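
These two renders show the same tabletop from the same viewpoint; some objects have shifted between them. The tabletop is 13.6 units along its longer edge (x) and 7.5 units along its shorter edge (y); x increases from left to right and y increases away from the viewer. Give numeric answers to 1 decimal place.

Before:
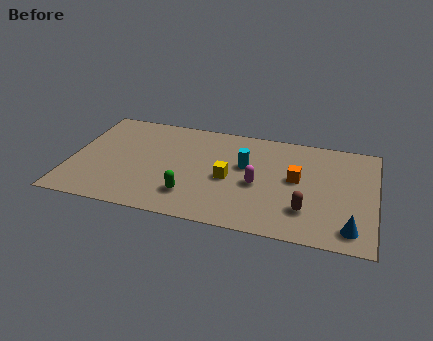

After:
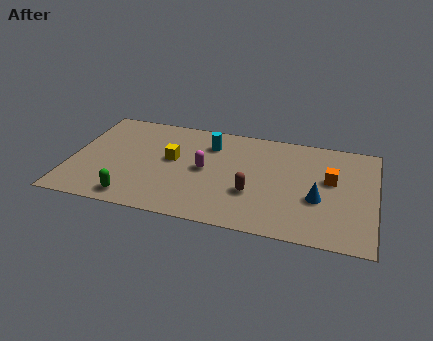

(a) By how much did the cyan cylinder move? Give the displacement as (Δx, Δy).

(-1.7, 1.2)

The cyan cylinder was at about (7.8, 4.5) and moved to about (6.1, 5.7).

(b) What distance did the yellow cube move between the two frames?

2.7

From (7.1, 3.4) to (4.5, 4.2), the yellow cube covered √(2.6² + 0.8²) ≈ 2.7 units.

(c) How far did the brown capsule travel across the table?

2.5

The brown capsule was near (10.6, 2.0) before and (8.2, 2.6) after, so it travelled √(2.4² + 0.6²) ≈ 2.5 units.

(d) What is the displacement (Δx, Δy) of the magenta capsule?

(-2.4, 0.5)

From the two frames, the magenta capsule sits at roughly (8.4, 3.3) before and (6.0, 3.8) after.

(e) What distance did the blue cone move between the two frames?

2.3

The blue cone moved from about (12.6, 1.2) to (11.1, 2.9), a distance of √(1.5² + 1.7²) ≈ 2.3.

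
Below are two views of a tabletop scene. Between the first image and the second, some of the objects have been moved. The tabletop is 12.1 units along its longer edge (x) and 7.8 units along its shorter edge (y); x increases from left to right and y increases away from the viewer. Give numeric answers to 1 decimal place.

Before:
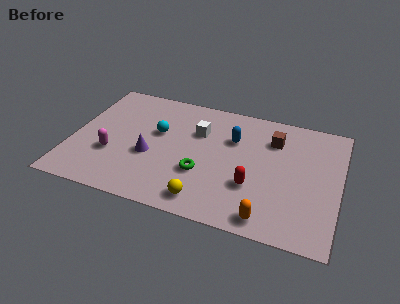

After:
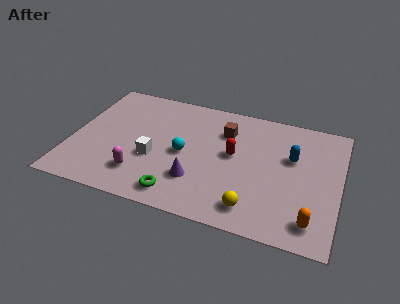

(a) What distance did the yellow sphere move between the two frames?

2.1

The yellow sphere was near (6.3, 1.1) before and (8.4, 1.3) after, so it travelled √(2.1² + 0.2²) ≈ 2.1 units.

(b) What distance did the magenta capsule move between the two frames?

1.7

The magenta capsule moved from about (1.9, 2.7) to (3.3, 1.8), a distance of √(1.4² + 0.9²) ≈ 1.7.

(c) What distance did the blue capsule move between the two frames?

2.7

From (7.2, 5.3) to (9.9, 4.9), the blue capsule covered √(2.7² + 0.4²) ≈ 2.7 units.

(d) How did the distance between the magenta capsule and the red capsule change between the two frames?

-1.7

Before: roughly 6.4 units apart; after: 4.7. That's 1.7 units closer together.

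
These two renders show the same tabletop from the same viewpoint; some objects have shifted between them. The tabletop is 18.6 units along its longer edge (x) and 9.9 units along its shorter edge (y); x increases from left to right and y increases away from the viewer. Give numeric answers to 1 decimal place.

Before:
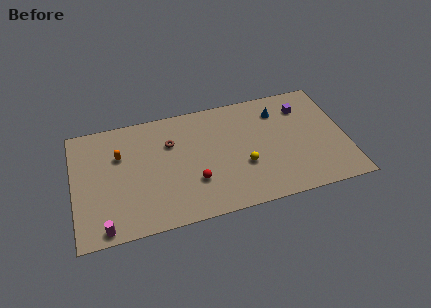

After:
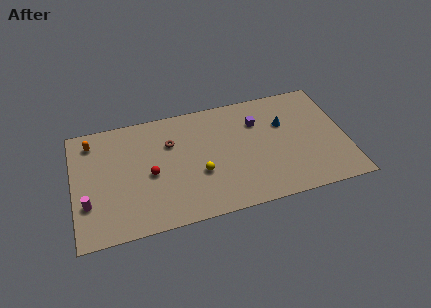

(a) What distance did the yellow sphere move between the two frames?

3.0

From (11.5, 3.6) to (8.5, 3.7), the yellow sphere covered √(3.0² + 0.1²) ≈ 3.0 units.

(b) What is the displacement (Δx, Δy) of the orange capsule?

(-1.8, 1.6)

The orange capsule was at about (3.2, 6.6) and moved to about (1.4, 8.2).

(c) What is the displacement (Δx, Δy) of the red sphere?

(-2.9, 1.4)

The red sphere was at about (8.1, 3.1) and moved to about (5.2, 4.5).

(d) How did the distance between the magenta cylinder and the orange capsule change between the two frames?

-0.7

They were about 5.8 units apart before and 5.1 after — 0.7 units closer together.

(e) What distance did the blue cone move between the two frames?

1.2

The blue cone moved from about (14.2, 7.7) to (14.5, 6.5), a distance of √(0.3² + 1.2²) ≈ 1.2.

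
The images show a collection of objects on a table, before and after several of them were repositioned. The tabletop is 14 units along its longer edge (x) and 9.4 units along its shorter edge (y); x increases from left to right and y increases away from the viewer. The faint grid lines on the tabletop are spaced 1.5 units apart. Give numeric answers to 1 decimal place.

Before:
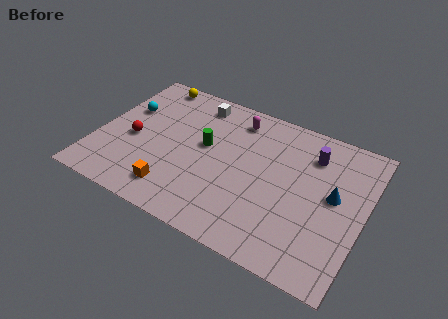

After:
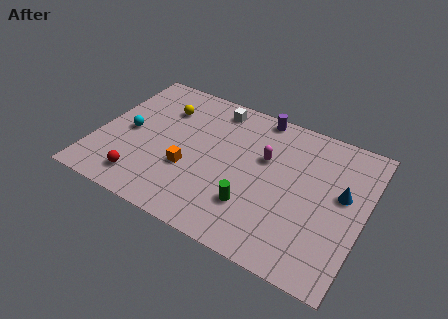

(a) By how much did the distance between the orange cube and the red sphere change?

-0.7

The distance was about 3.5 in the first image and 2.8 in the second, so they moved 0.7 units closer together.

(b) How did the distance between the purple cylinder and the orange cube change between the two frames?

-2.5

Before: roughly 8.5 units apart; after: 6.0. That's 2.5 units closer together.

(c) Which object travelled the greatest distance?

the green cylinder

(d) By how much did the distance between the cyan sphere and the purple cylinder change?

-2.3

The distance was about 9.9 in the first image and 7.6 in the second, so they moved 2.3 units closer together.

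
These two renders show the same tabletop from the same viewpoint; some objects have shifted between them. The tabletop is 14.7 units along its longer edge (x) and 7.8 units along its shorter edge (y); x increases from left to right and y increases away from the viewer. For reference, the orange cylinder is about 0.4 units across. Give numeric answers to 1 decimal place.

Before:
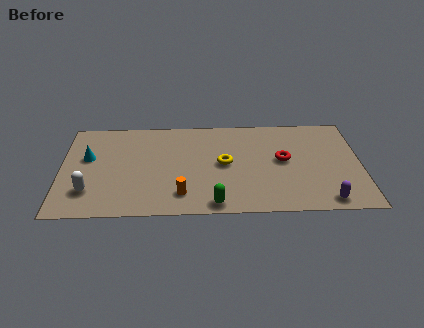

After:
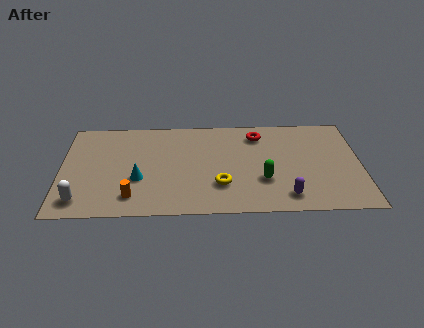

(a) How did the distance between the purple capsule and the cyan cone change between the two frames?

-4.8

They were about 12.2 units apart before and 7.4 after — 4.8 units closer together.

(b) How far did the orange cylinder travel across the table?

2.4

The orange cylinder moved from about (5.9, 1.6) to (3.5, 1.5), a distance of √(2.4² + 0.1²) ≈ 2.4.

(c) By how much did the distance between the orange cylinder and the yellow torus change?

+1.2

Before: roughly 3.2 units apart; after: 4.4. That's 1.2 units further apart.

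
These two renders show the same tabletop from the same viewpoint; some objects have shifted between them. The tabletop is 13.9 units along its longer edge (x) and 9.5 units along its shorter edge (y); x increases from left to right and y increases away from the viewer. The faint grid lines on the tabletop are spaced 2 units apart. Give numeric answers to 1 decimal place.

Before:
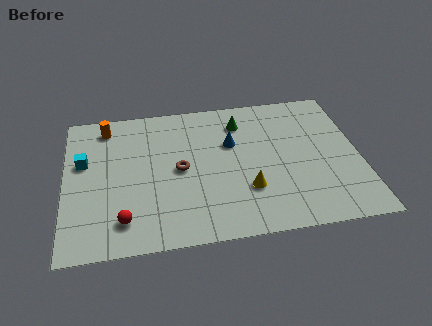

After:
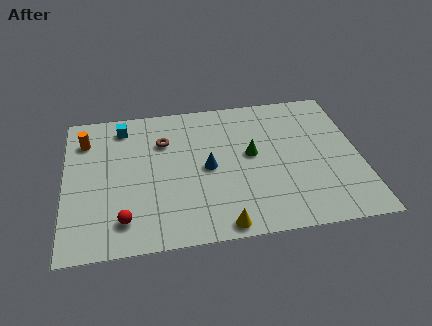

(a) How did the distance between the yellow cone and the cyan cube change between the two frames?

+0.3

Before: roughly 8.1 units apart; after: 8.4. That's 0.3 units further apart.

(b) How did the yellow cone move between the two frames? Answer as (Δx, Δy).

(-1.3, -2.1)

From the two frames, the yellow cone sits at roughly (8.5, 2.9) before and (7.2, 0.8) after.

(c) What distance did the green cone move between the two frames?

2.3

From (8.4, 7.5) to (8.8, 5.2), the green cone covered √(0.4² + 2.3²) ≈ 2.3 units.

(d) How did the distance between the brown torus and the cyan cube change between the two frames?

-2.3

The distance was about 4.6 in the first image and 2.3 in the second, so they moved 2.3 units closer together.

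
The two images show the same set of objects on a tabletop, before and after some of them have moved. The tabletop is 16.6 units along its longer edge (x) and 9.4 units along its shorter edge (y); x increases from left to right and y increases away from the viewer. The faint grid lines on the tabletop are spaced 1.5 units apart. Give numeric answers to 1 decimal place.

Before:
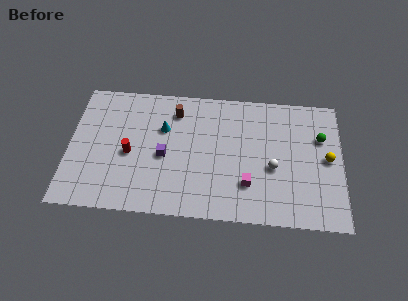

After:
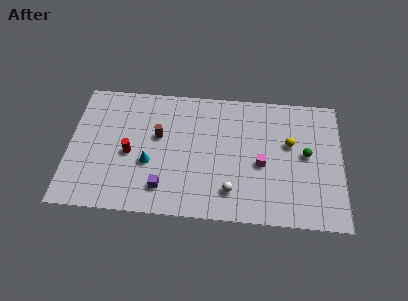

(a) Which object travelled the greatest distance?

the white sphere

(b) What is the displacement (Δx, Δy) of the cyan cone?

(-0.8, -2.6)

The cyan cone was at about (5.7, 6.2) and moved to about (4.9, 3.6).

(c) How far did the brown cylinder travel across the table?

2.1

The brown cylinder moved from about (6.4, 7.5) to (5.4, 5.6), a distance of √(1.0² + 1.9²) ≈ 2.1.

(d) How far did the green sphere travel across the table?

1.6

The green sphere moved from about (15.3, 6.3) to (14.4, 5.0), a distance of √(0.9² + 1.3²) ≈ 1.6.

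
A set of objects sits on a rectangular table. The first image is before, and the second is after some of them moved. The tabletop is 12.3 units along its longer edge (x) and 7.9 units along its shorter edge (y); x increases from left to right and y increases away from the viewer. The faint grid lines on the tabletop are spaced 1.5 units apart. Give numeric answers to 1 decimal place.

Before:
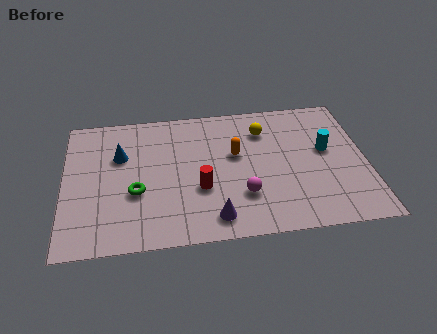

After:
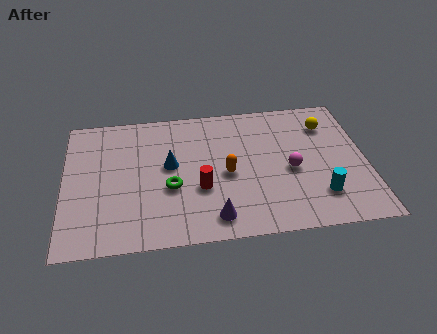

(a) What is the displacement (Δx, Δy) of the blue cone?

(2.0, -0.8)

The blue cone started near (2.3, 5.2) and ended near (4.3, 4.4).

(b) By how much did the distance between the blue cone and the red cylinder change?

-2.0

The distance was about 3.9 in the first image and 1.9 in the second, so they moved 2.0 units closer together.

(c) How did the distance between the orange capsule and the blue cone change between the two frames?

-2.3

The distance was about 4.7 in the first image and 2.4 in the second, so they moved 2.3 units closer together.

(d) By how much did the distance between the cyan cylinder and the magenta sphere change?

-2.2

The distance was about 4.1 in the first image and 1.9 in the second, so they moved 2.2 units closer together.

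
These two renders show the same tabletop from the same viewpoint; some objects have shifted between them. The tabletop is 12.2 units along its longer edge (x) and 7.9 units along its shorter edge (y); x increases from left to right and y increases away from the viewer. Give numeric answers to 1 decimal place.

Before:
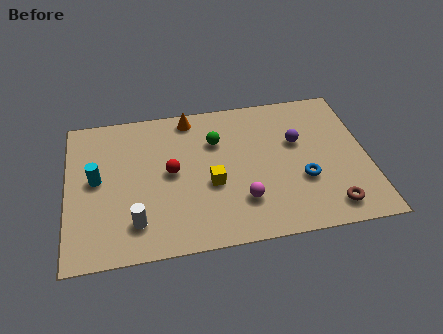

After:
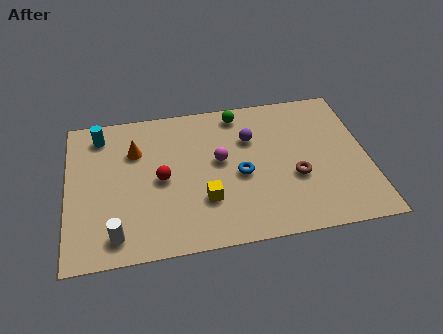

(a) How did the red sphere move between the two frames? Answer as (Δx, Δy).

(-0.4, -0.3)

The red sphere started near (4.2, 4.1) and ended near (3.8, 3.8).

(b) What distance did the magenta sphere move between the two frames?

2.4

The magenta sphere moved from about (7.0, 2.1) to (6.2, 4.4), a distance of √(0.8² + 2.3²) ≈ 2.4.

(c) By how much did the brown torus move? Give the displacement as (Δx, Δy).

(-1.3, 1.8)

The brown torus was at about (10.5, 1.2) and moved to about (9.2, 3.0).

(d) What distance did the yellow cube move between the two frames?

0.9

From (5.8, 3.2) to (5.5, 2.4), the yellow cube covered √(0.3² + 0.8²) ≈ 0.9 units.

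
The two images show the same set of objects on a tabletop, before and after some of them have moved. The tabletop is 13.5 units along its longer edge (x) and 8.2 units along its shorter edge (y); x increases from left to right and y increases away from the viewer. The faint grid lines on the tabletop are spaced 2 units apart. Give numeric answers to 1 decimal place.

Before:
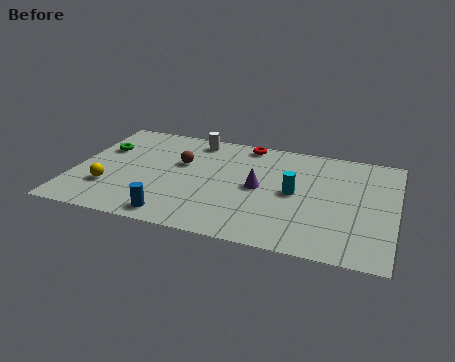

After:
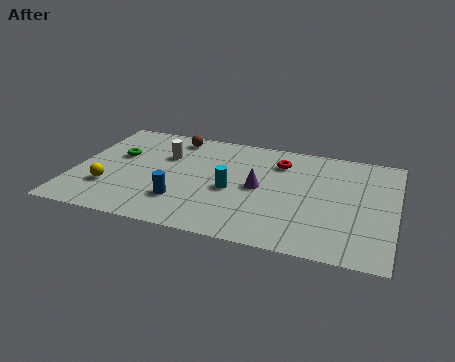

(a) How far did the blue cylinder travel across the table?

1.2

The blue cylinder moved from about (4.5, 1.0) to (4.7, 2.2), a distance of √(0.2² + 1.2²) ≈ 1.2.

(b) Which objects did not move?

the purple cone and the yellow sphere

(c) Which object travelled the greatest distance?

the cyan cylinder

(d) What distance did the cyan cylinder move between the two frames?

2.6

The cyan cylinder moved from about (9.3, 4.1) to (6.7, 3.6), a distance of √(2.6² + 0.5²) ≈ 2.6.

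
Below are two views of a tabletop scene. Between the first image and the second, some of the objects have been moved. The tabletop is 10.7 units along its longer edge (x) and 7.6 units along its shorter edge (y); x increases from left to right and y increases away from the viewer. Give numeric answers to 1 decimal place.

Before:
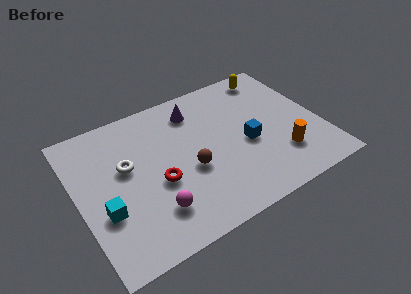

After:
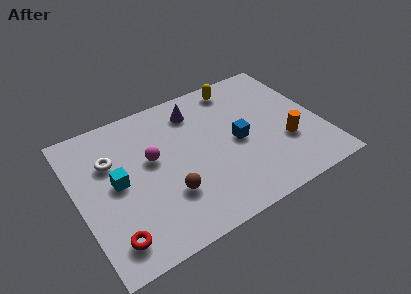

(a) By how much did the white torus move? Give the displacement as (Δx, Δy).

(-0.6, 0.6)

From the two frames, the white torus sits at roughly (2.2, 4.5) before and (1.6, 5.1) after.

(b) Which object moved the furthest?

the red torus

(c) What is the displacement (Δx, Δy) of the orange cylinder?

(0.3, 0.6)

The orange cylinder started near (8.7, 2.0) and ended near (9.0, 2.6).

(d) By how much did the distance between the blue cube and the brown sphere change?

+0.9

They were about 2.6 units apart before and 3.5 after — 0.9 units further apart.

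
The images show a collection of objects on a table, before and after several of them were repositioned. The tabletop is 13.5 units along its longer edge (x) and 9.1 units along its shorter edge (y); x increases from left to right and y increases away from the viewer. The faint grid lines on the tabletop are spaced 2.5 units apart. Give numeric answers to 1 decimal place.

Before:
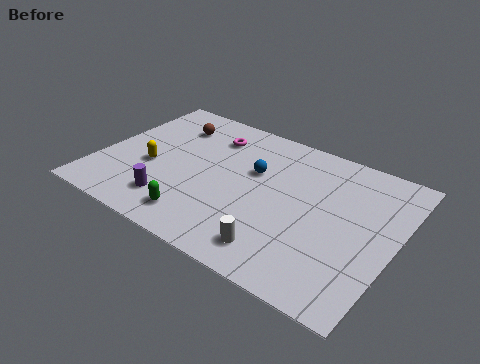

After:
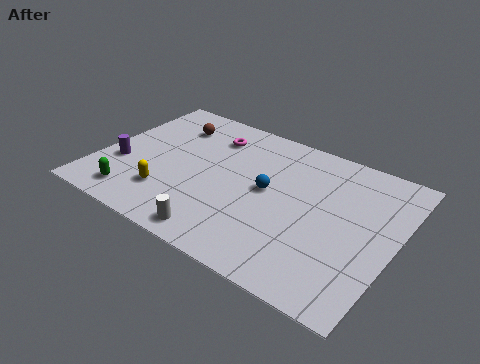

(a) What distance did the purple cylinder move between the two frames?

3.0

The purple cylinder was near (3.8, 1.9) before and (1.1, 3.2) after, so it travelled √(2.7² + 1.3²) ≈ 3.0 units.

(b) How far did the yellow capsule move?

1.8

The yellow capsule moved from about (2.4, 3.7) to (3.5, 2.3), a distance of √(1.1² + 1.4²) ≈ 1.8.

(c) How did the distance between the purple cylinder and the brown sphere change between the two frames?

-1.1

The distance was about 5.2 in the first image and 4.1 in the second, so they moved 1.1 units closer together.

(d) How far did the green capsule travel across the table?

3.0

The green capsule was near (5.1, 1.5) before and (2.1, 1.4) after, so it travelled √(3.0² + 0.1²) ≈ 3.0 units.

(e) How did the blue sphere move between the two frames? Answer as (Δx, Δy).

(0.8, -0.9)

The blue sphere started near (6.9, 5.7) and ended near (7.7, 4.8).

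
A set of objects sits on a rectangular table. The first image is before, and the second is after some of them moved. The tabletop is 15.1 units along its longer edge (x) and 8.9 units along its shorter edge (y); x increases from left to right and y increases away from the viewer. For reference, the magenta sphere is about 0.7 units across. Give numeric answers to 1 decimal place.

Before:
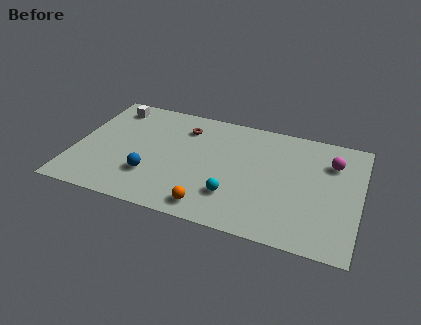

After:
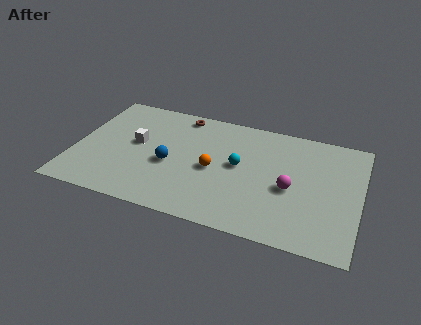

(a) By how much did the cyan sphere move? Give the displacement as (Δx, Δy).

(0.1, 2.4)

From the two frames, the cyan sphere sits at roughly (8.6, 2.4) before and (8.7, 4.8) after.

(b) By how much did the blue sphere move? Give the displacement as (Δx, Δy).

(0.9, 1.2)

The blue sphere was at about (4.2, 2.6) and moved to about (5.1, 3.8).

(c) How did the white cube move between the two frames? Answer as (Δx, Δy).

(1.6, -2.6)

The white cube was at about (1.6, 7.5) and moved to about (3.2, 4.9).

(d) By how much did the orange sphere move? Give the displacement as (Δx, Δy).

(-0.1, 2.9)

The orange sphere started near (7.5, 1.2) and ended near (7.4, 4.1).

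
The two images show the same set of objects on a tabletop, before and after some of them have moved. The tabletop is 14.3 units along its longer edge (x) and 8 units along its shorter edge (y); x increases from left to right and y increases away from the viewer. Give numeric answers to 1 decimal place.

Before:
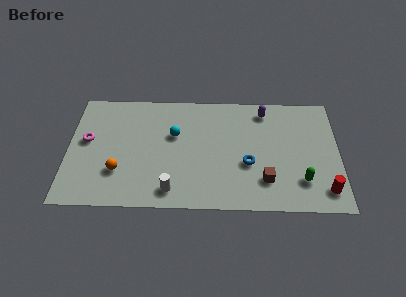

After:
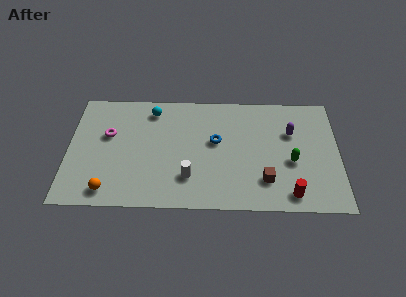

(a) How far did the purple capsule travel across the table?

2.1

The purple capsule was near (10.4, 6.8) before and (11.8, 5.3) after, so it travelled √(1.4² + 1.5²) ≈ 2.1 units.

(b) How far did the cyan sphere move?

2.1

The cyan sphere moved from about (5.6, 5.0) to (4.4, 6.7), a distance of √(1.2² + 1.7²) ≈ 2.1.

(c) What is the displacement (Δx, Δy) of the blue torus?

(-1.7, 1.5)

The blue torus started near (9.5, 3.1) and ended near (7.8, 4.6).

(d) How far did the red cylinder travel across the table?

1.8

The red cylinder was near (13.5, 1.4) before and (11.7, 1.1) after, so it travelled √(1.8² + 0.3²) ≈ 1.8 units.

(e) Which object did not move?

the brown cube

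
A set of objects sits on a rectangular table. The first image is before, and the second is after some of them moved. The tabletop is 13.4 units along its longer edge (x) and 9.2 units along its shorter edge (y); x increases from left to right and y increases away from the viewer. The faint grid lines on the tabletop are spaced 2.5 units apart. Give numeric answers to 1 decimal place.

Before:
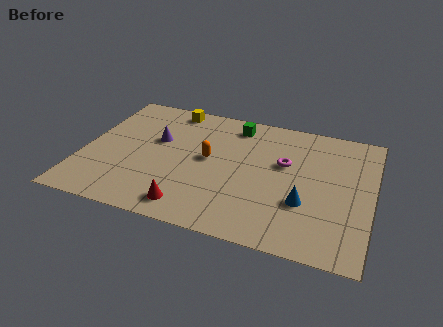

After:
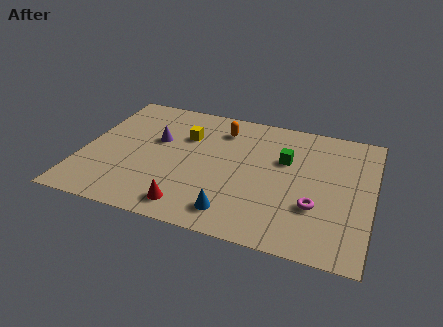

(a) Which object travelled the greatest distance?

the blue cone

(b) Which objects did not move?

the purple cone and the red cone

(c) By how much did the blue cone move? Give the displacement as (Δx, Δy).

(-3.1, -1.6)

From the two frames, the blue cone sits at roughly (10.4, 3.1) before and (7.3, 1.5) after.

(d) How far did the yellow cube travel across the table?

2.1

The yellow cube was near (3.7, 8.2) before and (4.6, 6.3) after, so it travelled √(0.9² + 1.9²) ≈ 2.1 units.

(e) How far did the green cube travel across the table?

3.1

The green cube was near (6.8, 7.8) before and (9.3, 5.9) after, so it travelled √(2.5² + 1.9²) ≈ 3.1 units.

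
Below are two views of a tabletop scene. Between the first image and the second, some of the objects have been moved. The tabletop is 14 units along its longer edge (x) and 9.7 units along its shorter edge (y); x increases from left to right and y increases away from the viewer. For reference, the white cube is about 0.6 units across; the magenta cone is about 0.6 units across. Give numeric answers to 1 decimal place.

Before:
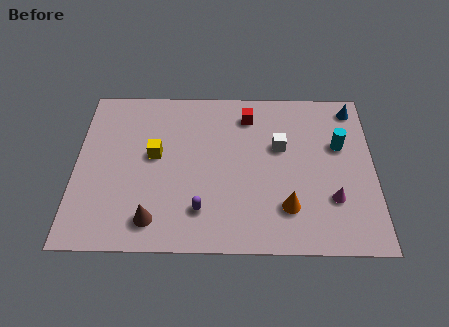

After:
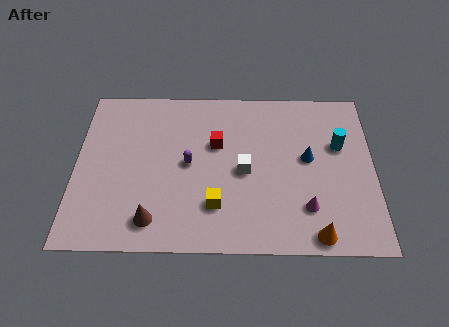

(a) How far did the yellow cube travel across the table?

4.1

The yellow cube moved from about (3.7, 5.4) to (6.6, 2.5), a distance of √(2.9² + 2.9²) ≈ 4.1.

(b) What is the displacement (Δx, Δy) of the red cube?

(-1.5, -1.8)

The red cube started near (8.1, 7.9) and ended near (6.6, 6.1).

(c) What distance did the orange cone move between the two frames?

2.0

The orange cone was near (9.9, 2.4) before and (11.2, 0.9) after, so it travelled √(1.3² + 1.5²) ≈ 2.0 units.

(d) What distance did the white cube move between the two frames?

2.3

From (9.6, 6.0) to (7.9, 4.5), the white cube covered √(1.7² + 1.5²) ≈ 2.3 units.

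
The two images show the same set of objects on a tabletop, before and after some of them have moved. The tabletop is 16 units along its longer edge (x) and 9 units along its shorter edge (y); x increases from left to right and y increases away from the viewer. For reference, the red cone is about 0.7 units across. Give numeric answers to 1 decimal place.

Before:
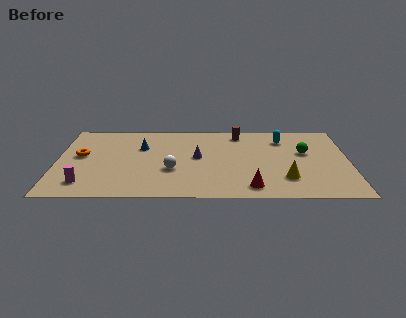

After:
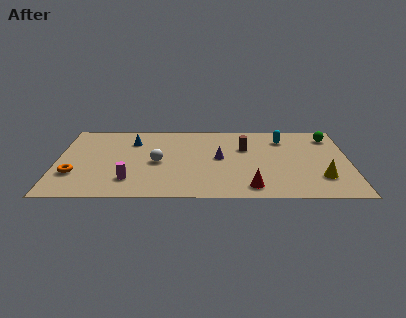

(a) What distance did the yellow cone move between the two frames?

1.9

The yellow cone was near (12.5, 2.3) before and (14.4, 2.4) after, so it travelled √(1.9² + 0.1²) ≈ 1.9 units.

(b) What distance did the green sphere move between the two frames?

2.4

The green sphere was near (13.6, 5.4) before and (15.0, 7.3) after, so it travelled √(1.4² + 1.9²) ≈ 2.4 units.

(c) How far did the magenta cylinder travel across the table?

2.4

The magenta cylinder moved from about (1.6, 1.7) to (4.0, 2.1), a distance of √(2.4² + 0.4²) ≈ 2.4.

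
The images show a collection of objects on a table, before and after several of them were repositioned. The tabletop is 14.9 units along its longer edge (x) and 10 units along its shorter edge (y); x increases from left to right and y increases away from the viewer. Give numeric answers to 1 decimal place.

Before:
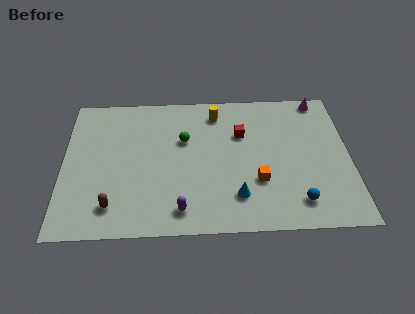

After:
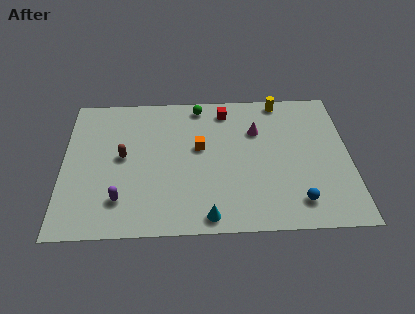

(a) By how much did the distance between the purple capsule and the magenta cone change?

-2.1

The distance was about 10.6 in the first image and 8.5 in the second, so they moved 2.1 units closer together.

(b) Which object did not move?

the blue sphere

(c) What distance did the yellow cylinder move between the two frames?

3.5

From (8.0, 8.3) to (11.4, 9.1), the yellow cylinder covered √(3.4² + 0.8²) ≈ 3.5 units.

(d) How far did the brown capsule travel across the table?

3.4

The brown capsule moved from about (2.6, 1.9) to (3.1, 5.3), a distance of √(0.5² + 3.4²) ≈ 3.4.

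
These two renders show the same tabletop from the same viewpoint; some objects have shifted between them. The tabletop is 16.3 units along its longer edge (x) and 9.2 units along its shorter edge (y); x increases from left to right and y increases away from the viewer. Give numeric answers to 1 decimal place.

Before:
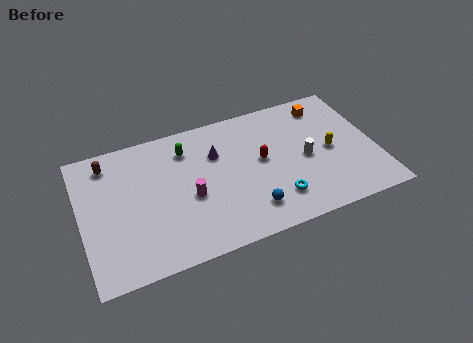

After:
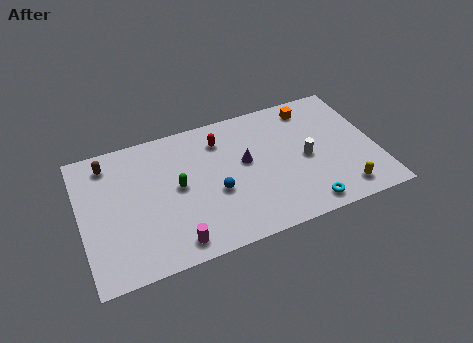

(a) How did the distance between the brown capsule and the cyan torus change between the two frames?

+1.8

They were about 10.4 units apart before and 12.2 after — 1.8 units further apart.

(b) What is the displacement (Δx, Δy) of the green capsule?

(-0.7, -2.4)

The green capsule was at about (6.0, 7.2) and moved to about (5.3, 4.8).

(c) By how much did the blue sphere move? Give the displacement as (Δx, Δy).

(-1.7, 1.8)

From the two frames, the blue sphere sits at roughly (9.0, 1.9) before and (7.3, 3.7) after.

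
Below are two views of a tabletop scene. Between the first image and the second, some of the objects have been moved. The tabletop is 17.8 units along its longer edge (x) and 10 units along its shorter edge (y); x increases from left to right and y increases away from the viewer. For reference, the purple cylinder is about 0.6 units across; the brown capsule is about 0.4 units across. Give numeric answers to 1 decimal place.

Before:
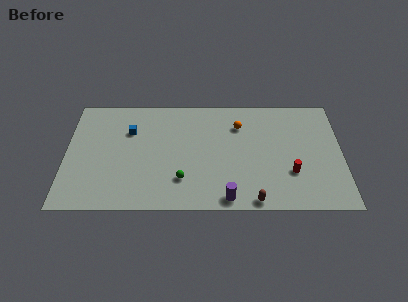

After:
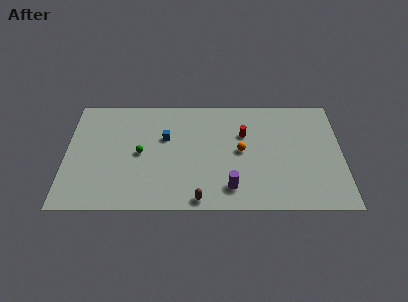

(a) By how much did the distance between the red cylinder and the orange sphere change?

-3.8

Before: roughly 5.3 units apart; after: 1.5. That's 3.8 units closer together.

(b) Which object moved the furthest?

the red cylinder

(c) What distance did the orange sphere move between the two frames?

2.3

The orange sphere was near (11.2, 7.4) before and (11.3, 5.1) after, so it travelled √(0.1² + 2.3²) ≈ 2.3 units.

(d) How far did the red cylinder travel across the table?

4.5

From (14.5, 3.2) to (11.5, 6.6), the red cylinder covered √(3.0² + 3.4²) ≈ 4.5 units.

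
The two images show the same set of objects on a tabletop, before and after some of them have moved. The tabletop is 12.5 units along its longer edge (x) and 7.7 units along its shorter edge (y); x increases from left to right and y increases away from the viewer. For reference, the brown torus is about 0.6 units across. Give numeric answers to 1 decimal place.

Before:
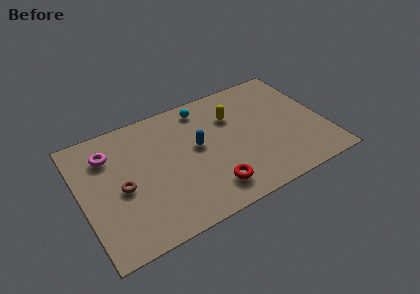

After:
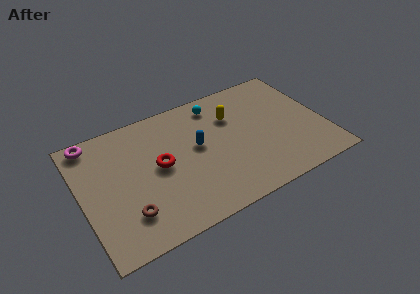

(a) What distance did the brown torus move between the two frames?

1.6

The brown torus was near (2.0, 3.5) before and (2.1, 1.9) after, so it travelled √(0.1² + 1.6²) ≈ 1.6 units.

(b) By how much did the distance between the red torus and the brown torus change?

-1.9

The distance was about 4.7 in the first image and 2.8 in the second, so they moved 1.9 units closer together.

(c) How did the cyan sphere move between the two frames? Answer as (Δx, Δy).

(0.7, -0.1)

From the two frames, the cyan sphere sits at roughly (6.6, 6.6) before and (7.3, 6.5) after.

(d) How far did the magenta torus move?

1.3

From (1.6, 5.8) to (0.9, 6.9), the magenta torus covered √(0.7² + 1.1²) ≈ 1.3 units.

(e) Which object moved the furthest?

the red torus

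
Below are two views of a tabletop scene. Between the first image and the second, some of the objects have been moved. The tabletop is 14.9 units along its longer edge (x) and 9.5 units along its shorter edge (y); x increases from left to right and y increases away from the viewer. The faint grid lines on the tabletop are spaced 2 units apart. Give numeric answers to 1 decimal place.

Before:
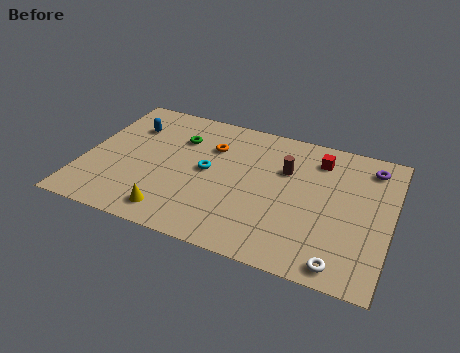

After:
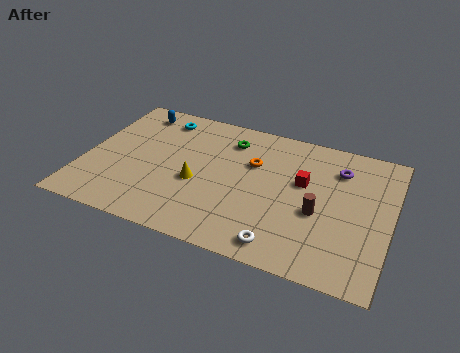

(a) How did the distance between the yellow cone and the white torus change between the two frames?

-2.9

Before: roughly 8.1 units apart; after: 5.2. That's 2.9 units closer together.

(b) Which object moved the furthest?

the cyan torus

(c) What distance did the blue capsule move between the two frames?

1.2

From (1.9, 6.9) to (2.0, 8.1), the blue capsule covered √(0.1² + 1.2²) ≈ 1.2 units.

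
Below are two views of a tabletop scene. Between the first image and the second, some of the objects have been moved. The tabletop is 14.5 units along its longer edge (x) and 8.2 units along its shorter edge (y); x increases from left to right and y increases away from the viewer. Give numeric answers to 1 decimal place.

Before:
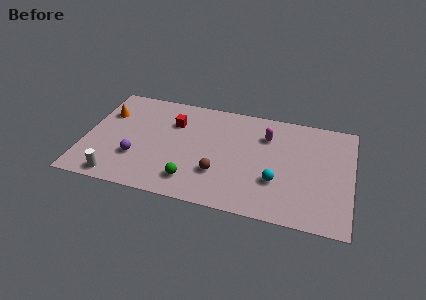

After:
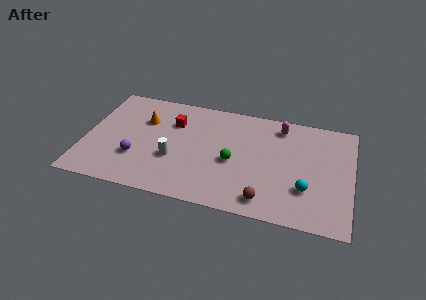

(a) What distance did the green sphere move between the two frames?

2.9

From (6.0, 1.6) to (8.1, 3.6), the green sphere covered √(2.1² + 2.0²) ≈ 2.9 units.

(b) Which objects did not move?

the purple sphere and the red cube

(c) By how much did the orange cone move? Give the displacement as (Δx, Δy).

(2.1, -0.1)

From the two frames, the orange cone sits at roughly (1.0, 5.7) before and (3.1, 5.6) after.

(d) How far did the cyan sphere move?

1.6

From (10.5, 2.7) to (12.1, 2.5), the cyan sphere covered √(1.6² + 0.2²) ≈ 1.6 units.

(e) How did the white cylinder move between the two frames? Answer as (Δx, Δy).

(2.9, 2.1)

From the two frames, the white cylinder sits at roughly (2.0, 0.9) before and (4.9, 3.0) after.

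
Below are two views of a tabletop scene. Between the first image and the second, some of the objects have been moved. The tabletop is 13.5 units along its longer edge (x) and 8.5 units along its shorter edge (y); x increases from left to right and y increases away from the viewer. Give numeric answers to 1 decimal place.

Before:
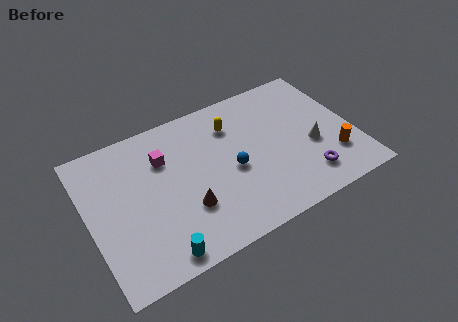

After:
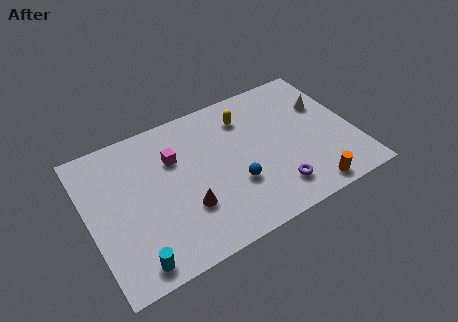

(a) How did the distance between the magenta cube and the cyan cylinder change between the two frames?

+0.3

They were about 5.2 units apart before and 5.5 after — 0.3 units further apart.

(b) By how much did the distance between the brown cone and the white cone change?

+1.5

The distance was about 6.6 in the first image and 8.1 in the second, so they moved 1.5 units further apart.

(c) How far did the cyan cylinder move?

1.2

The cyan cylinder moved from about (3.0, 0.9) to (1.8, 1.0), a distance of √(1.2² + 0.1²) ≈ 1.2.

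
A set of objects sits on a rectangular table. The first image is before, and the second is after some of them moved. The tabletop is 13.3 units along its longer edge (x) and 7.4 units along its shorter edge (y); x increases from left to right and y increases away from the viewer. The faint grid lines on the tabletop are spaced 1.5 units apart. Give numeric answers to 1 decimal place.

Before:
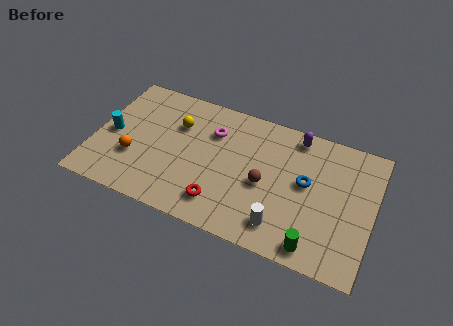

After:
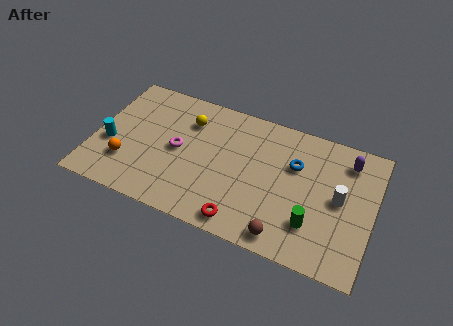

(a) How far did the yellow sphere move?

0.6

From (3.8, 5.1) to (4.3, 5.5), the yellow sphere covered √(0.5² + 0.4²) ≈ 0.6 units.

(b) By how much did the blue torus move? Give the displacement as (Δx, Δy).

(-0.6, 0.8)

The blue torus started near (10.1, 4.1) and ended near (9.5, 4.9).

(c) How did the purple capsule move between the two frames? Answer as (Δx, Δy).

(2.5, -0.5)

The purple capsule started near (9.4, 6.5) and ended near (11.9, 6.0).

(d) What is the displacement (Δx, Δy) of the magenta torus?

(-1.5, -1.6)

The magenta torus started near (5.5, 5.3) and ended near (4.0, 3.7).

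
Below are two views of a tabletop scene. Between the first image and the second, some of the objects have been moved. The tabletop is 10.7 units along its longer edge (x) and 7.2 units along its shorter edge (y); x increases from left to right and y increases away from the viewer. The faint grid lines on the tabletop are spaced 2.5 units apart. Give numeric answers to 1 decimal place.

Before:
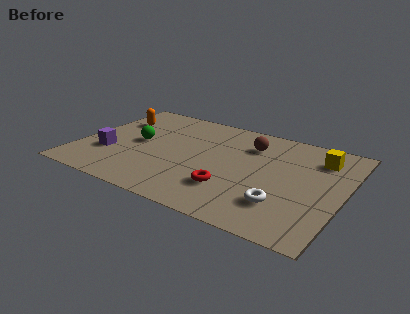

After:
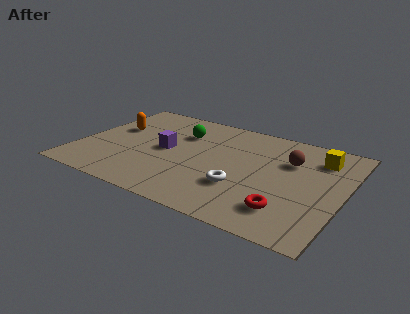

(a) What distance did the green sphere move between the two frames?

2.1

The green sphere moved from about (2.3, 3.7) to (3.9, 5.1), a distance of √(1.6² + 1.4²) ≈ 2.1.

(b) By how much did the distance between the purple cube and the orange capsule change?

-0.3

They were about 2.7 units apart before and 2.4 after — 0.3 units closer together.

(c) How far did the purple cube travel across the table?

2.5

From (1.3, 2.4) to (3.5, 3.6), the purple cube covered √(2.2² + 1.2²) ≈ 2.5 units.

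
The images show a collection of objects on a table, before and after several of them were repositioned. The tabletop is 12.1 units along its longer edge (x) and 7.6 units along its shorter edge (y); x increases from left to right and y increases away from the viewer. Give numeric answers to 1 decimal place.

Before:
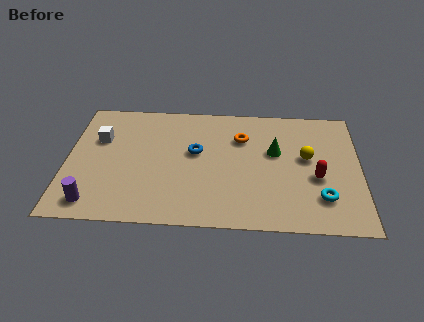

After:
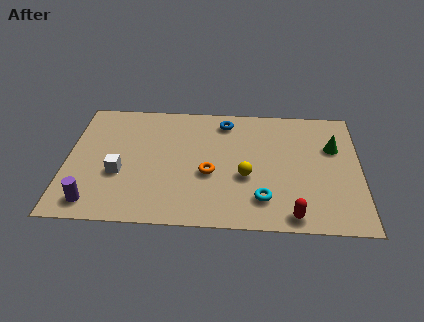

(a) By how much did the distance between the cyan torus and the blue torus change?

-0.8

Before: roughly 5.8 units apart; after: 5.0. That's 0.8 units closer together.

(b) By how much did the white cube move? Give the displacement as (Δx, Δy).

(0.9, -2.1)

From the two frames, the white cube sits at roughly (1.3, 5.0) before and (2.2, 2.9) after.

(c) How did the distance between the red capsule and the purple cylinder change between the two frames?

-1.2

Before: roughly 9.3 units apart; after: 8.1. That's 1.2 units closer together.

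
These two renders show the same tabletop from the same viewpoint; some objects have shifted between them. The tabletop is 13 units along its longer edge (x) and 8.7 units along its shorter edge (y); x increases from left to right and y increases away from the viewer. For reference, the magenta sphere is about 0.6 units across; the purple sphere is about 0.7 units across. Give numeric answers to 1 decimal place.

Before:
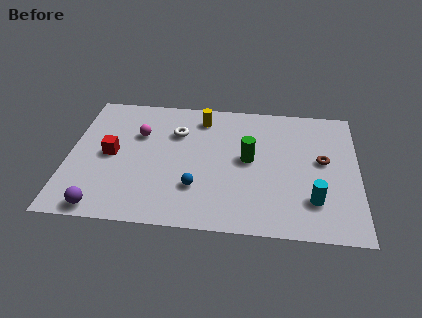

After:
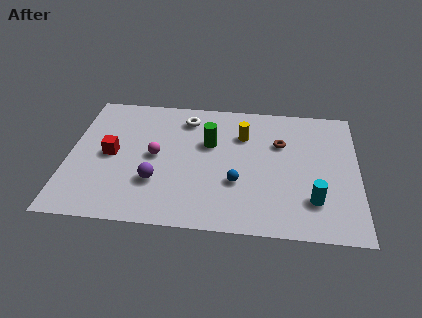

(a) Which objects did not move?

the cyan cylinder and the red cube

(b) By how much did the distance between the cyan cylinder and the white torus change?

+0.3

Before: roughly 7.3 units apart; after: 7.6. That's 0.3 units further apart.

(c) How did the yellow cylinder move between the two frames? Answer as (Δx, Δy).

(1.9, -1.0)

The yellow cylinder started near (5.9, 7.2) and ended near (7.8, 6.2).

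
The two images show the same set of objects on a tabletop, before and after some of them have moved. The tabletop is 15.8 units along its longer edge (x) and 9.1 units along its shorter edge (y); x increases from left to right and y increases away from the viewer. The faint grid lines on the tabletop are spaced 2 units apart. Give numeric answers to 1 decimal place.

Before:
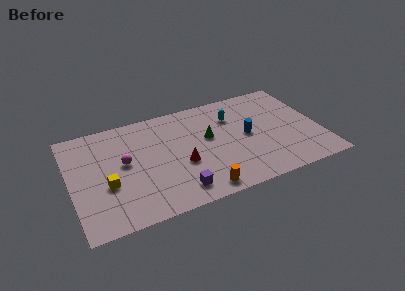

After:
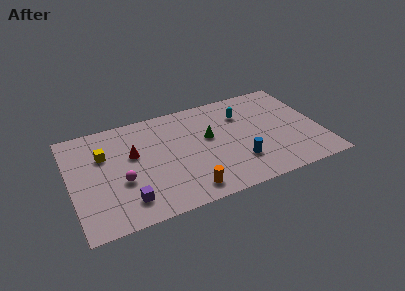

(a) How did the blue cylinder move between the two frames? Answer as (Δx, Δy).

(-0.8, -2.1)

The blue cylinder started near (11.2, 4.6) and ended near (10.4, 2.5).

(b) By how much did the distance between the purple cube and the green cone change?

+2.0

The distance was about 4.5 in the first image and 6.5 in the second, so they moved 2.0 units further apart.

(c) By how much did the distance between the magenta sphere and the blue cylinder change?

-0.4

The distance was about 7.8 in the first image and 7.4 in the second, so they moved 0.4 units closer together.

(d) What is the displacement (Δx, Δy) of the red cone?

(-2.9, 1.9)

The red cone started near (6.9, 3.6) and ended near (4.0, 5.5).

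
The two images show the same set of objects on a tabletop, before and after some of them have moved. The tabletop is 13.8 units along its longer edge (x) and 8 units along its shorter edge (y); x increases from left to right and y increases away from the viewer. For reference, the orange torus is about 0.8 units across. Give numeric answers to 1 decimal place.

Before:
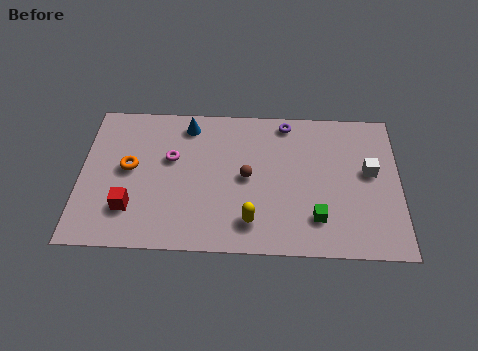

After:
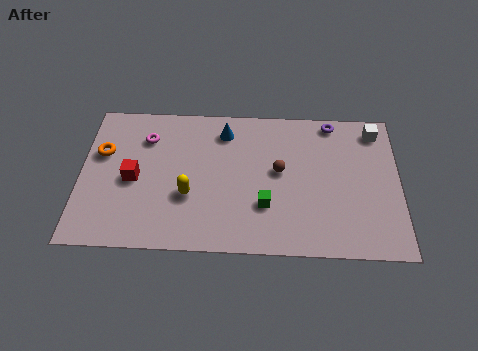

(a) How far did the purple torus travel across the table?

2.0

The purple torus was near (8.9, 7.1) before and (10.9, 7.2) after, so it travelled √(2.0² + 0.1²) ≈ 2.0 units.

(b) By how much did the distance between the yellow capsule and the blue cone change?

-2.0

The distance was about 5.9 in the first image and 3.9 in the second, so they moved 2.0 units closer together.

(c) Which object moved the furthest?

the yellow capsule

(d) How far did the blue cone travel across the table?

1.6

The blue cone was near (4.6, 6.8) before and (6.2, 6.5) after, so it travelled √(1.6² + 0.3²) ≈ 1.6 units.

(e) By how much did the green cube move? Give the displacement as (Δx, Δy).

(-2.2, 0.6)

The green cube started near (10.2, 1.9) and ended near (8.0, 2.5).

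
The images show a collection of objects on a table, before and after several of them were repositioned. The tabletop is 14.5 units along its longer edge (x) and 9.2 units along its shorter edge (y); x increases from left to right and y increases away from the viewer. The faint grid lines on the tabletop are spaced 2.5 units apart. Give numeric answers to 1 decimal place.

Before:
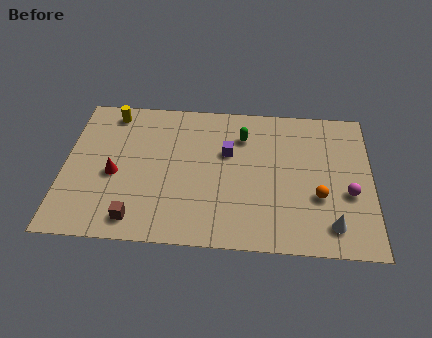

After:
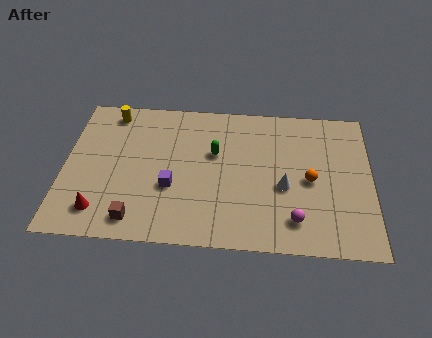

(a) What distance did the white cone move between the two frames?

3.1

The white cone was near (12.6, 1.6) before and (10.4, 3.8) after, so it travelled √(2.2² + 2.2²) ≈ 3.1 units.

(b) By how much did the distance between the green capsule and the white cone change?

-3.0

They were about 6.8 units apart before and 3.8 after — 3.0 units closer together.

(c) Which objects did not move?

the yellow cylinder and the brown cube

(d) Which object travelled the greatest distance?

the purple cube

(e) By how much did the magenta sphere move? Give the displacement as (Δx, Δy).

(-2.5, -1.8)

The magenta sphere started near (13.4, 3.6) and ended near (10.9, 1.8).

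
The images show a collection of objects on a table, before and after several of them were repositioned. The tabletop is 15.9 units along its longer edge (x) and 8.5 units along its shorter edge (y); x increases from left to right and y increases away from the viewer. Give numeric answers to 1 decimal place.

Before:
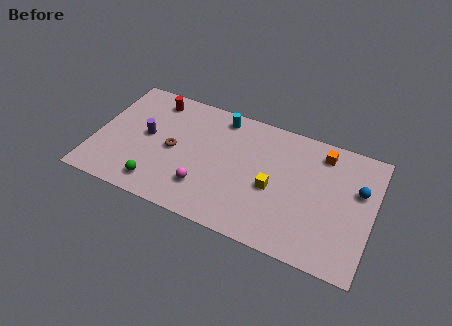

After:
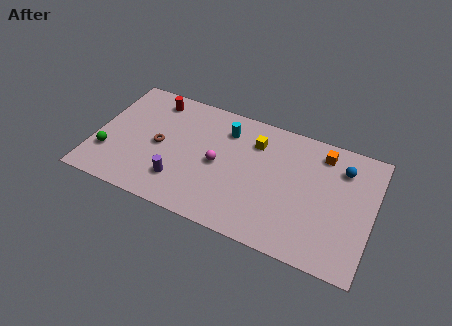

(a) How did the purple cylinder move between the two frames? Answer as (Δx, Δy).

(2.2, -2.4)

The purple cylinder was at about (2.9, 4.5) and moved to about (5.1, 2.1).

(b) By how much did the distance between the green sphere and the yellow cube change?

+2.2

Before: roughly 6.8 units apart; after: 9.0. That's 2.2 units further apart.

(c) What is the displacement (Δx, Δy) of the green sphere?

(-3.0, 1.1)

The green sphere started near (3.9, 1.4) and ended near (0.9, 2.5).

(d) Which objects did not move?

the orange cube and the red cylinder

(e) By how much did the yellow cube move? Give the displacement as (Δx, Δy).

(-1.3, 2.7)

The yellow cube was at about (10.3, 3.7) and moved to about (9.0, 6.4).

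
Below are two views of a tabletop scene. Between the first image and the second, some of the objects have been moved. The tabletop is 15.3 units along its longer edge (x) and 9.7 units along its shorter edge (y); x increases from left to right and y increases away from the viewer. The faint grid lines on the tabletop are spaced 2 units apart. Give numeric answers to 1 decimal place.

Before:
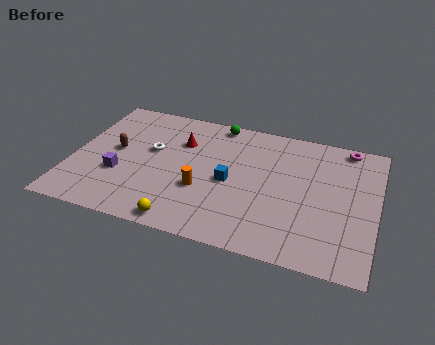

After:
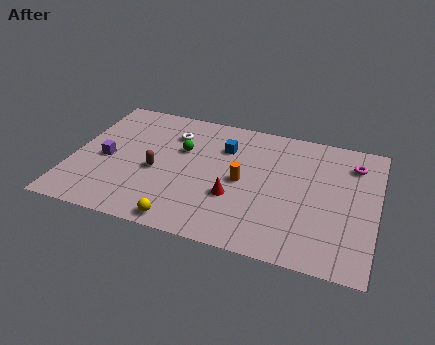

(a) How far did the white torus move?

1.8

The white torus was near (3.9, 5.7) before and (4.8, 7.3) after, so it travelled √(0.9² + 1.6²) ≈ 1.8 units.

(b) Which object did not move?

the yellow sphere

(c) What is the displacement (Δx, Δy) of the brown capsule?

(2.2, -1.0)

The brown capsule was at about (2.1, 5.2) and moved to about (4.3, 4.2).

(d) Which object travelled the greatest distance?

the red cone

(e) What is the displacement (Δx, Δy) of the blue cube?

(-0.5, 2.5)

From the two frames, the blue cube sits at roughly (8.0, 4.5) before and (7.5, 7.0) after.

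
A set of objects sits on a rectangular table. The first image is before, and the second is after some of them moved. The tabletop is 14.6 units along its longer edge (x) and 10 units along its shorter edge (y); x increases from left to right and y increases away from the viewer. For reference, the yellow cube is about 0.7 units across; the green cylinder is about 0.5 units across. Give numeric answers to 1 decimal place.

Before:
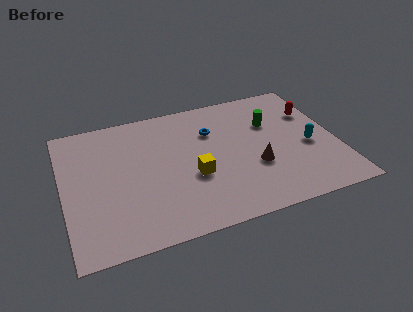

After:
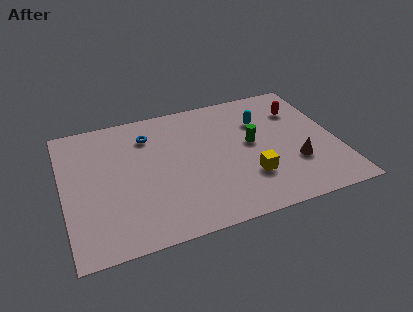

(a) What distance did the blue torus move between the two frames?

3.5

The blue torus moved from about (8.1, 7.0) to (4.7, 7.7), a distance of √(3.4² + 0.7²) ≈ 3.5.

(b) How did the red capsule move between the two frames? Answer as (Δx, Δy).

(-0.7, 0.4)

From the two frames, the red capsule sits at roughly (13.6, 6.9) before and (12.9, 7.3) after.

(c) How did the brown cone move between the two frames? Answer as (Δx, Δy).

(2.1, -0.4)

From the two frames, the brown cone sits at roughly (10.1, 3.6) before and (12.2, 3.2) after.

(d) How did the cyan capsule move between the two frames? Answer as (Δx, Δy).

(-2.3, 2.7)

From the two frames, the cyan capsule sits at roughly (13.1, 4.3) before and (10.8, 7.0) after.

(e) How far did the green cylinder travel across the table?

1.8

The green cylinder was near (11.3, 6.7) before and (10.1, 5.4) after, so it travelled √(1.2² + 1.3²) ≈ 1.8 units.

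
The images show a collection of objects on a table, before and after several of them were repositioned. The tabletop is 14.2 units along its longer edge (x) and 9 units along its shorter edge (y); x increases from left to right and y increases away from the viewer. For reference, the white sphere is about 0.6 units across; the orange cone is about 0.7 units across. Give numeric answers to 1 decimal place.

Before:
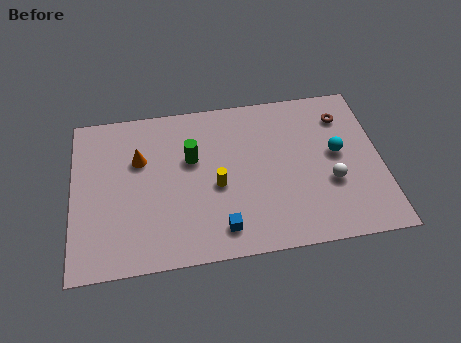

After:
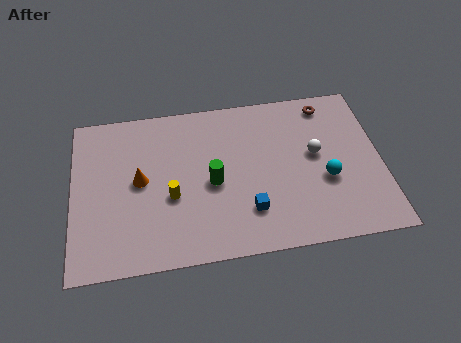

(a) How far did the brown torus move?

1.1

The brown torus was near (12.6, 7.0) before and (11.9, 7.8) after, so it travelled √(0.7² + 0.8²) ≈ 1.1 units.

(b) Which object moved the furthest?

the yellow cylinder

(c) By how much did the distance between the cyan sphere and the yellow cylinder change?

+1.4

The distance was about 5.7 in the first image and 7.1 in the second, so they moved 1.4 units further apart.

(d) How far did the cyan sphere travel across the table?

1.5

The cyan sphere moved from about (12.2, 4.9) to (11.6, 3.5), a distance of √(0.6² + 1.4²) ≈ 1.5.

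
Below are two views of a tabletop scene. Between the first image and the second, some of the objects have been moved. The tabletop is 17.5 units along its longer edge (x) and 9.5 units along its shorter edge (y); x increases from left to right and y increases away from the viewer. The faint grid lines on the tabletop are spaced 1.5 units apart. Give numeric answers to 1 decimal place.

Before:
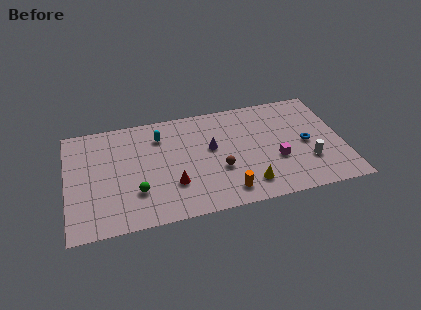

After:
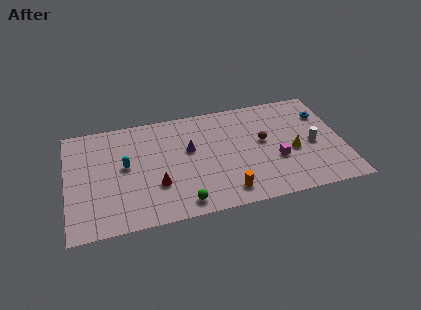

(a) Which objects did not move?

the orange cylinder and the magenta cube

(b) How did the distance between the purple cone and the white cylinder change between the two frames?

+1.4

They were about 6.5 units apart before and 7.9 after — 1.4 units further apart.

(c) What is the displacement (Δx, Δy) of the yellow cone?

(3.0, 2.2)

From the two frames, the yellow cone sits at roughly (11.3, 1.8) before and (14.3, 4.0) after.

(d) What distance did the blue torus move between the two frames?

2.7

The blue torus was near (15.2, 4.5) before and (16.5, 6.9) after, so it travelled √(1.3² + 2.4²) ≈ 2.7 units.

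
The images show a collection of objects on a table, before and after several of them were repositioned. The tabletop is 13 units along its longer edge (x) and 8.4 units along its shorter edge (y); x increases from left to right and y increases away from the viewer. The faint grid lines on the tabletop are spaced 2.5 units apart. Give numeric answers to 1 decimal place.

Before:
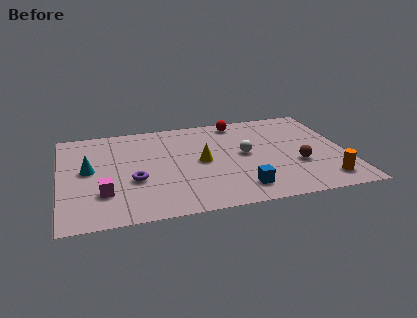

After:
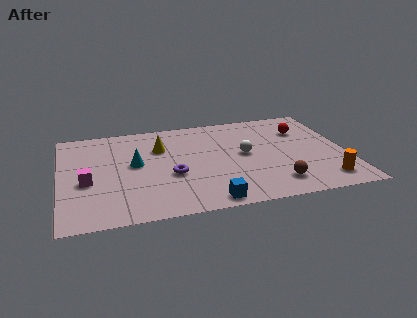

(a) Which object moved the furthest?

the red sphere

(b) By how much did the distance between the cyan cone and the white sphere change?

-2.1

They were about 7.1 units apart before and 5.0 after — 2.1 units closer together.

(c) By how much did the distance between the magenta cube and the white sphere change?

+0.5

The distance was about 6.8 in the first image and 7.3 in the second, so they moved 0.5 units further apart.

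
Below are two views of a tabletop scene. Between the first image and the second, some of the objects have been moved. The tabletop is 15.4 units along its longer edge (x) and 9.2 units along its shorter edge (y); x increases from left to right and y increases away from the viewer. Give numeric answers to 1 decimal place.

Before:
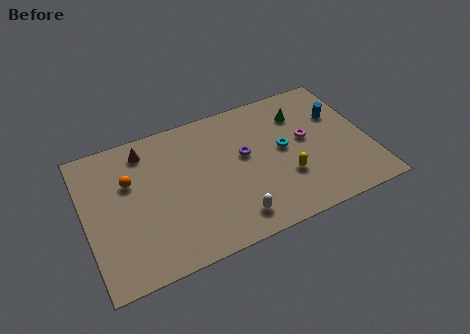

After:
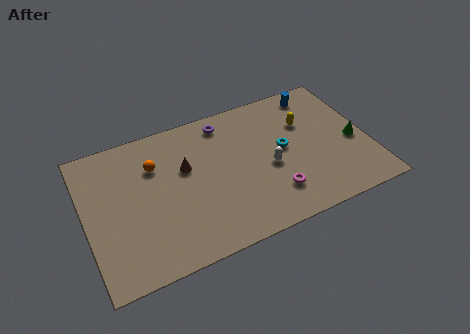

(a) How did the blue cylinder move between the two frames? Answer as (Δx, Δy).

(-0.9, 1.9)

The blue cylinder was at about (14.0, 6.1) and moved to about (13.1, 8.0).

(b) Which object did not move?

the cyan torus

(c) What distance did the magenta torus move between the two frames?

3.6

The magenta torus moved from about (12.1, 5.1) to (9.9, 2.2), a distance of √(2.2² + 2.9²) ≈ 3.6.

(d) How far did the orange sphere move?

1.5

The orange sphere moved from about (2.5, 6.0) to (3.9, 6.5), a distance of √(1.4² + 0.5²) ≈ 1.5.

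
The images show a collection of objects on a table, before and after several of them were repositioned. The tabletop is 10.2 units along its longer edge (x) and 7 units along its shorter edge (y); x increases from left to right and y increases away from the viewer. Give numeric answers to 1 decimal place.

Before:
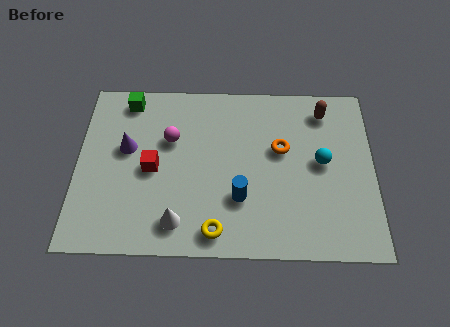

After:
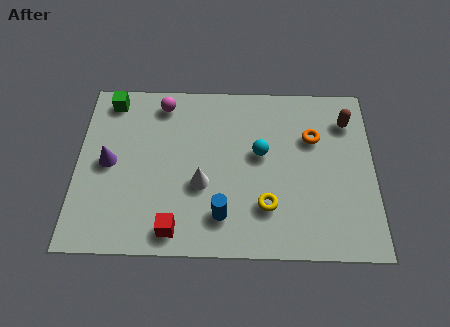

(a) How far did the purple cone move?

0.8

The purple cone was near (1.7, 4.1) before and (1.1, 3.5) after, so it travelled √(0.6² + 0.6²) ≈ 0.8 units.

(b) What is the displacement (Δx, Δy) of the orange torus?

(1.1, 0.5)

The orange torus was at about (7.0, 4.2) and moved to about (8.1, 4.7).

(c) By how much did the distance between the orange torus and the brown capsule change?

-0.8

They were about 2.2 units apart before and 1.4 after — 0.8 units closer together.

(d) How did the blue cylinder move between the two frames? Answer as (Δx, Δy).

(-0.6, -0.7)

The blue cylinder was at about (5.6, 2.2) and moved to about (5.0, 1.5).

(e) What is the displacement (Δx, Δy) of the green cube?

(-0.6, 0.0)

The green cube started near (1.7, 6.1) and ended near (1.1, 6.1).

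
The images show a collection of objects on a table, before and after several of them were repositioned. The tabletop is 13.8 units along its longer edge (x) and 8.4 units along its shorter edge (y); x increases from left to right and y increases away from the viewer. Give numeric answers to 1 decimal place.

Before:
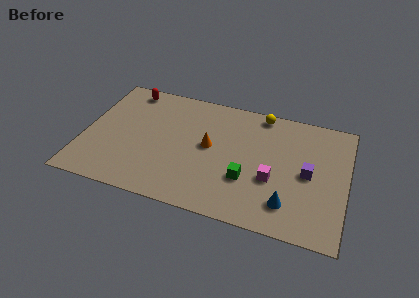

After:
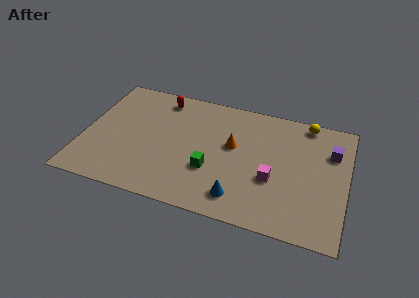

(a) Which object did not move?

the magenta cube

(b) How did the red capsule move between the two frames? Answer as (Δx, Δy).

(1.8, -0.2)

The red capsule was at about (2.0, 7.4) and moved to about (3.8, 7.2).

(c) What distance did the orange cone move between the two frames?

1.3

From (6.6, 4.5) to (7.8, 4.9), the orange cone covered √(1.2² + 0.4²) ≈ 1.3 units.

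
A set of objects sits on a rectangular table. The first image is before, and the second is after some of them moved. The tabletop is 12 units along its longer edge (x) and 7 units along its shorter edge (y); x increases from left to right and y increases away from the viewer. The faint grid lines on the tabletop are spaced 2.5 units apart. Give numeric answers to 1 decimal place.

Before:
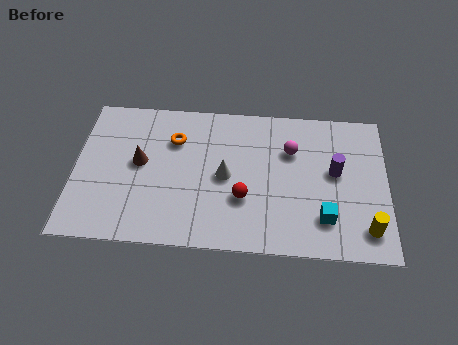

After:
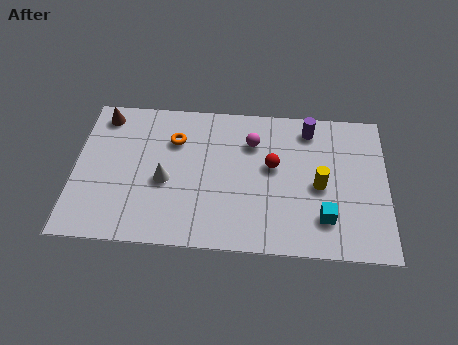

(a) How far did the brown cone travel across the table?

2.7

The brown cone moved from about (2.5, 3.8) to (1.0, 6.0), a distance of √(1.5² + 2.2²) ≈ 2.7.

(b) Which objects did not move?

the cyan cube and the orange torus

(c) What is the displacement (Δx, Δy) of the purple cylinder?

(-1.0, 2.0)

From the two frames, the purple cylinder sits at roughly (10.0, 3.9) before and (9.0, 5.9) after.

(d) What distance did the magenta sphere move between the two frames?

1.5

The magenta sphere moved from about (8.3, 4.8) to (6.8, 5.1), a distance of √(1.5² + 0.3²) ≈ 1.5.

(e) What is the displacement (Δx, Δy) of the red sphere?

(1.1, 1.6)

The red sphere started near (6.5, 2.4) and ended near (7.6, 4.0).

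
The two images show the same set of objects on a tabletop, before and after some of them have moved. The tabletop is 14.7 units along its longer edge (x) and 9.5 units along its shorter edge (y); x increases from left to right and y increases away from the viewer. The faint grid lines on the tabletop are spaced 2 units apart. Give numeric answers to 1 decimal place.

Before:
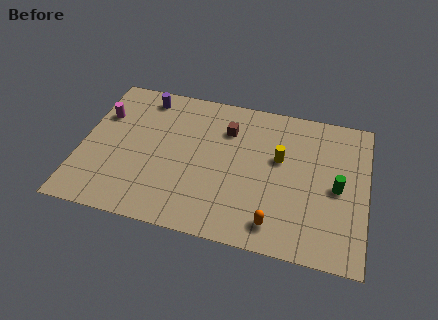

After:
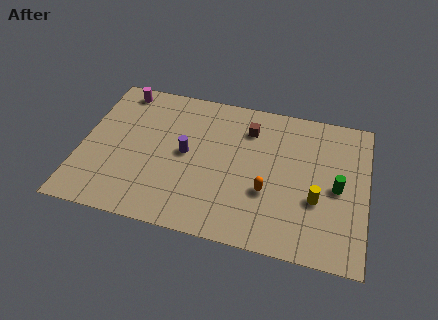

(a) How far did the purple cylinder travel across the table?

4.1

From (3.0, 8.2) to (5.4, 4.9), the purple cylinder covered √(2.4² + 3.3²) ≈ 4.1 units.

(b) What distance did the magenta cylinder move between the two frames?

2.1

From (0.9, 6.5) to (1.7, 8.4), the magenta cylinder covered √(0.8² + 1.9²) ≈ 2.1 units.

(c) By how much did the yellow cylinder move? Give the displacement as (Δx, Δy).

(2.0, -2.2)

From the two frames, the yellow cylinder sits at roughly (10.2, 5.7) before and (12.2, 3.5) after.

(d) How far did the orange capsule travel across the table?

2.0

The orange capsule moved from about (10.2, 1.5) to (9.7, 3.4), a distance of √(0.5² + 1.9²) ≈ 2.0.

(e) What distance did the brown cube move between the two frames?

1.1

From (7.4, 7.0) to (8.5, 7.3), the brown cube covered √(1.1² + 0.3²) ≈ 1.1 units.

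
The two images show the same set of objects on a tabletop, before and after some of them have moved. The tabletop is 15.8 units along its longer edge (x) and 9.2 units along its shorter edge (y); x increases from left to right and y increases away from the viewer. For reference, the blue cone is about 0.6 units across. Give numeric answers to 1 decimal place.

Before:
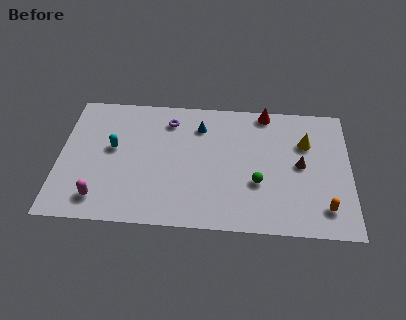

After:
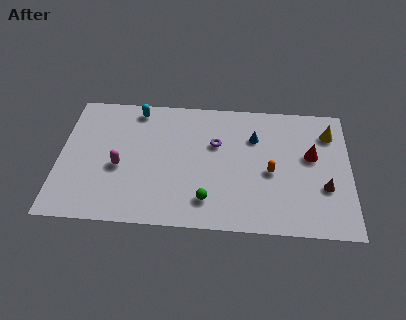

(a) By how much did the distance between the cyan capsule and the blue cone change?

+1.6

They were about 5.1 units apart before and 6.7 after — 1.6 units further apart.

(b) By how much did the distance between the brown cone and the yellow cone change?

+2.3

They were about 1.6 units apart before and 3.9 after — 2.3 units further apart.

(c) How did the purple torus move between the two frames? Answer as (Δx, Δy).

(2.6, -1.5)

The purple torus started near (5.9, 7.4) and ended near (8.5, 5.9).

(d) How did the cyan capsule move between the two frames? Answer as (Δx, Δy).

(1.2, 2.9)

The cyan capsule was at about (2.9, 5.2) and moved to about (4.1, 8.1).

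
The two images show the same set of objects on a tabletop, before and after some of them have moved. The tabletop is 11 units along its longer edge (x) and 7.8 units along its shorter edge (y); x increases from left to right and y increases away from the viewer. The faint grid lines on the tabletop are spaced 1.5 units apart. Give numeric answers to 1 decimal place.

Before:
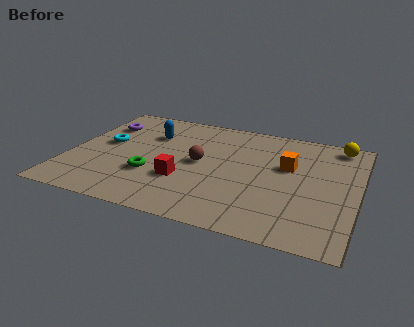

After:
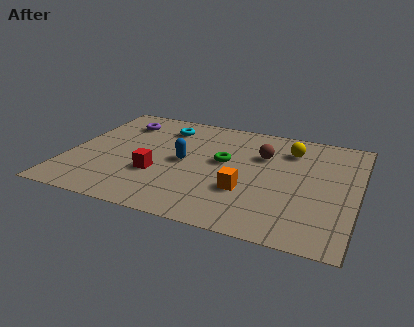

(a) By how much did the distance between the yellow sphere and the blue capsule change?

-2.9

The distance was about 7.3 in the first image and 4.4 in the second, so they moved 2.9 units closer together.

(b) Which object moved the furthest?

the green torus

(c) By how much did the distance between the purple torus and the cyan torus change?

+0.3

Before: roughly 1.4 units apart; after: 1.7. That's 0.3 units further apart.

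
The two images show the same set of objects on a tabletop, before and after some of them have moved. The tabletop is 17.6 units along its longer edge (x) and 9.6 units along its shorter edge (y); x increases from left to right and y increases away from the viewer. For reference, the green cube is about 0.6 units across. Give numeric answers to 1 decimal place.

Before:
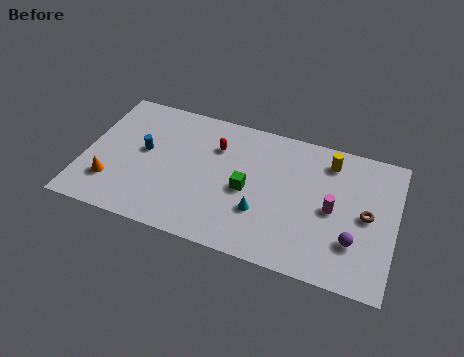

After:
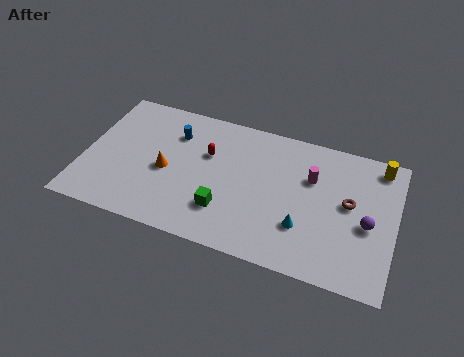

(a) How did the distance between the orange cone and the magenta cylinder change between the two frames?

-4.2

Before: roughly 12.6 units apart; after: 8.4. That's 4.2 units closer together.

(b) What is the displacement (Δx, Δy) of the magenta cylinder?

(-1.3, 1.8)

From the two frames, the magenta cylinder sits at roughly (14.1, 4.6) before and (12.8, 6.4) after.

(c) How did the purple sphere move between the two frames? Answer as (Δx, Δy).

(0.7, 1.4)

The purple sphere was at about (15.4, 2.8) and moved to about (16.1, 4.2).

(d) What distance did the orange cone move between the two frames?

3.5

The orange cone was near (1.7, 2.5) before and (4.7, 4.3) after, so it travelled √(3.0² + 1.8²) ≈ 3.5 units.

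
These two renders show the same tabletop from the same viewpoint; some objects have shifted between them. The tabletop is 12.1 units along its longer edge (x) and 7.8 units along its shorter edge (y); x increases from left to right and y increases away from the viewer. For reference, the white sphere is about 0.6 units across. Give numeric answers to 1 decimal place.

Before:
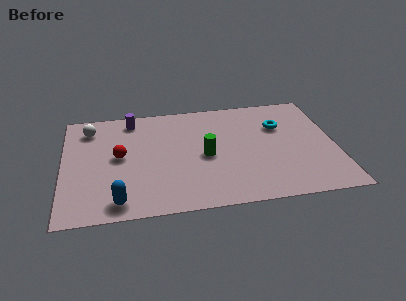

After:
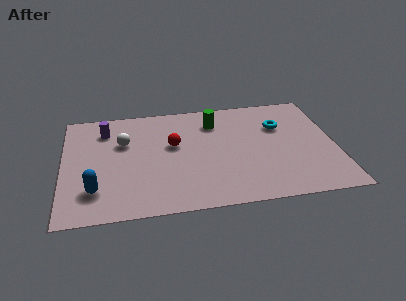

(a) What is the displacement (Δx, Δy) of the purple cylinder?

(-1.2, -0.6)

The purple cylinder was at about (3.1, 6.7) and moved to about (1.9, 6.1).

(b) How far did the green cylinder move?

2.5

The green cylinder moved from about (6.3, 3.6) to (6.8, 6.0), a distance of √(0.5² + 2.4²) ≈ 2.5.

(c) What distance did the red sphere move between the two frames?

2.5

The red sphere moved from about (2.5, 4.1) to (4.9, 4.6), a distance of √(2.4² + 0.5²) ≈ 2.5.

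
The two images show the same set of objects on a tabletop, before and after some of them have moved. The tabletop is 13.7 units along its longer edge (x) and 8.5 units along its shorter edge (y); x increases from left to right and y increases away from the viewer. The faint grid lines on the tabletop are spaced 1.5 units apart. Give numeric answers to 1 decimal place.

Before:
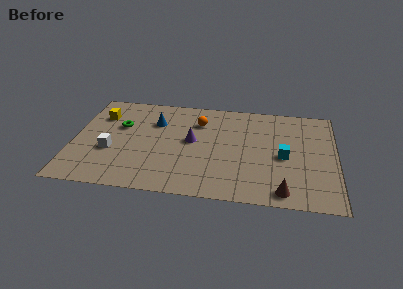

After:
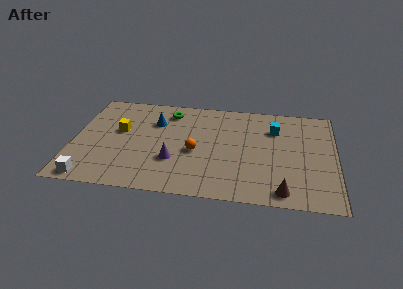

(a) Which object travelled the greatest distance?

the green torus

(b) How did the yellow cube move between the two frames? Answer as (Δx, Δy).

(1.1, -1.2)

From the two frames, the yellow cube sits at roughly (1.3, 6.2) before and (2.4, 5.0) after.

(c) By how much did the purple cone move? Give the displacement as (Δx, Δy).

(-0.9, -1.8)

From the two frames, the purple cone sits at roughly (6.2, 4.6) before and (5.3, 2.8) after.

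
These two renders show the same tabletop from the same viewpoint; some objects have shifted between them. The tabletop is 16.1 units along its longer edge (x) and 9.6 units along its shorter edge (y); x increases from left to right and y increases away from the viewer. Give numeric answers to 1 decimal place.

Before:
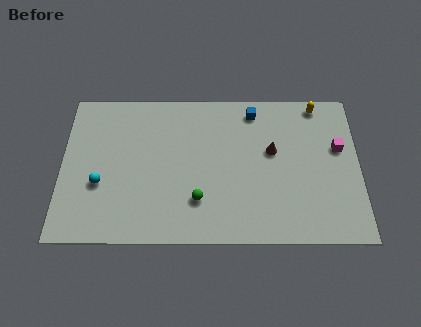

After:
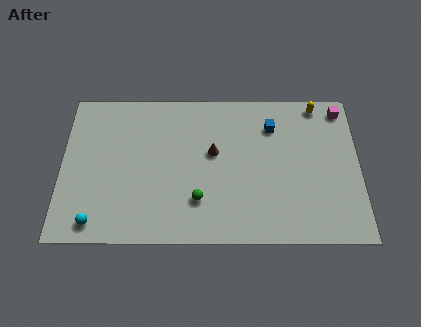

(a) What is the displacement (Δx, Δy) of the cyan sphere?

(-0.2, -2.4)

The cyan sphere started near (2.1, 3.6) and ended near (1.9, 1.2).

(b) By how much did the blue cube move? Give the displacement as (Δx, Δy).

(1.0, -1.0)

The blue cube started near (10.4, 8.3) and ended near (11.4, 7.3).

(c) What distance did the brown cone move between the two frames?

3.2

The brown cone was near (11.4, 5.7) before and (8.2, 5.6) after, so it travelled √(3.2² + 0.1²) ≈ 3.2 units.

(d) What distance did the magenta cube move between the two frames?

2.5

The magenta cube moved from about (15.0, 5.9) to (15.2, 8.4), a distance of √(0.2² + 2.5²) ≈ 2.5.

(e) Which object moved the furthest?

the brown cone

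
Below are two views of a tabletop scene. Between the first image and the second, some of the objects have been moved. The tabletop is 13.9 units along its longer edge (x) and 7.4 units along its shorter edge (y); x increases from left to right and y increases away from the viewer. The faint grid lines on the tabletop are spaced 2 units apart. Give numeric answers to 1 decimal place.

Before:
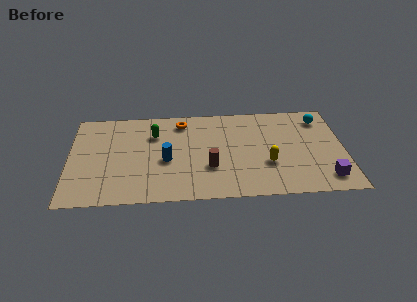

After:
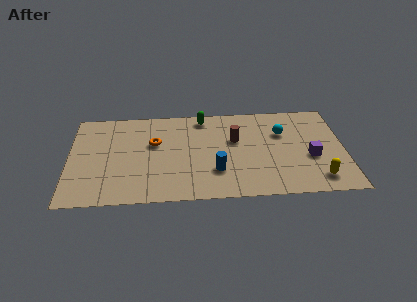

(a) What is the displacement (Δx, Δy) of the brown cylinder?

(1.3, 2.1)

From the two frames, the brown cylinder sits at roughly (7.1, 2.5) before and (8.4, 4.6) after.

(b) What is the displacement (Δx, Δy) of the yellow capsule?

(2.5, -1.3)

The yellow capsule started near (10.0, 2.6) and ended near (12.5, 1.3).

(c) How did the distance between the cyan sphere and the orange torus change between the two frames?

-0.6

The distance was about 7.1 in the first image and 6.5 in the second, so they moved 0.6 units closer together.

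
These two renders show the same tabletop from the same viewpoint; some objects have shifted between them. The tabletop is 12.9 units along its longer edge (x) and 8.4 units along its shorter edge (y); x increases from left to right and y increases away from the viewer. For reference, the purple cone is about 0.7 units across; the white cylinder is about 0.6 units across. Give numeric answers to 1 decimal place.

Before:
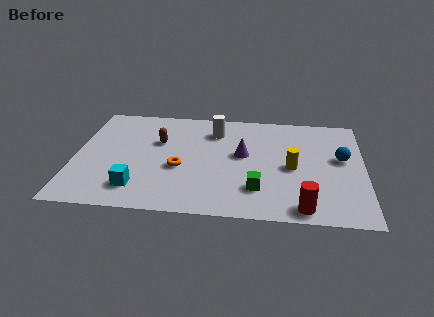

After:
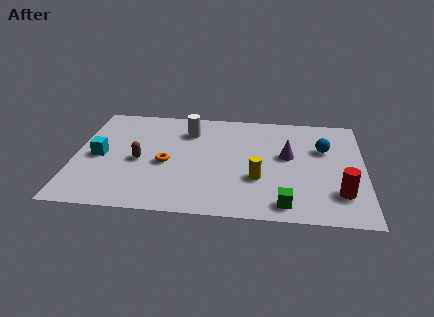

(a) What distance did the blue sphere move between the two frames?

1.1

The blue sphere moved from about (11.9, 4.8) to (11.1, 5.5), a distance of √(0.8² + 0.7²) ≈ 1.1.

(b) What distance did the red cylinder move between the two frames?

2.0

The red cylinder moved from about (10.2, 0.9) to (11.8, 2.1), a distance of √(1.6² + 1.2²) ≈ 2.0.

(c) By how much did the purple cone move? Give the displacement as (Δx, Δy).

(2.0, 0.1)

The purple cone was at about (7.5, 4.7) and moved to about (9.5, 4.8).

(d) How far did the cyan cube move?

2.9

The cyan cube was near (2.9, 1.7) before and (1.1, 4.0) after, so it travelled √(1.8² + 2.3²) ≈ 2.9 units.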